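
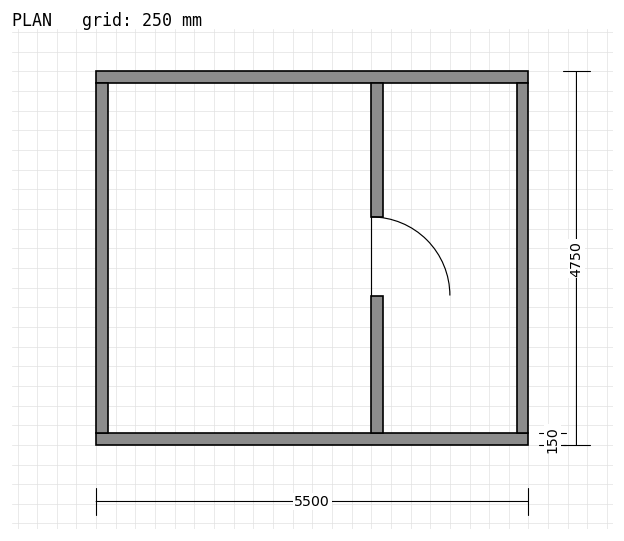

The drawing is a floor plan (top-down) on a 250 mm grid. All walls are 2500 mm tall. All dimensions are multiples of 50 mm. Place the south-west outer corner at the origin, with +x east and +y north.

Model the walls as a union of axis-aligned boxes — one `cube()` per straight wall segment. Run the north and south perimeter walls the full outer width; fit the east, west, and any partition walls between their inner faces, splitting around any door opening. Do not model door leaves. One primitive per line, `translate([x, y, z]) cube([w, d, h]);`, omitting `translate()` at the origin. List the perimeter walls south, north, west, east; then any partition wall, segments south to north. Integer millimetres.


cube([5500, 150, 2500]);
translate([0, 4600, 0]) cube([5500, 150, 2500]);
translate([0, 150, 0]) cube([150, 4450, 2500]);
translate([5350, 150, 0]) cube([150, 4450, 2500]);
translate([3500, 150, 0]) cube([150, 1750, 2500]);
translate([3500, 2900, 0]) cube([150, 1700, 2500]);


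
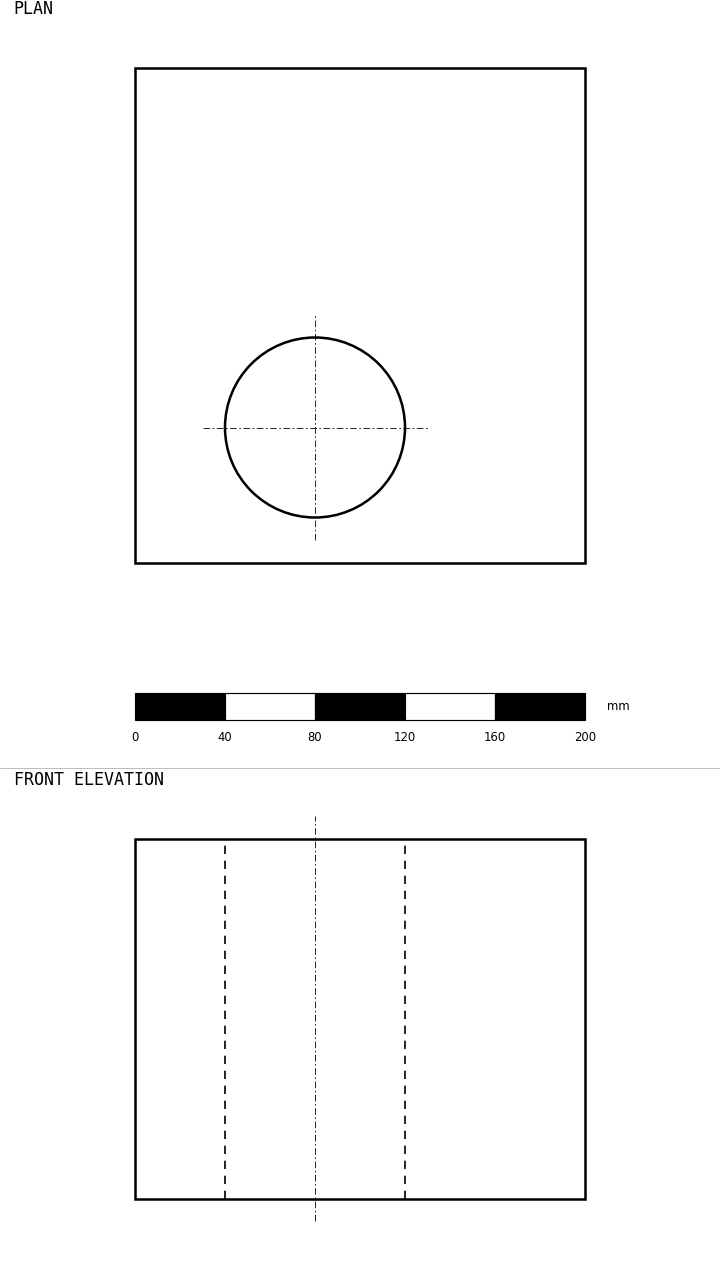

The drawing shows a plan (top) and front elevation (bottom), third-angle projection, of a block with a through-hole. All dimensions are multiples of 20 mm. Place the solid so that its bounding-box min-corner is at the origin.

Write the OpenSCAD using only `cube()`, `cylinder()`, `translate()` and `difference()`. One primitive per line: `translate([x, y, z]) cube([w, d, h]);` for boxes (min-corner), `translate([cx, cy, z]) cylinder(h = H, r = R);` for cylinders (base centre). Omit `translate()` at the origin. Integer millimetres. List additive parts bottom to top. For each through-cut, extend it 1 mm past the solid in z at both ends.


difference() {
  cube([200, 220, 160]);
  translate([80, 60, -1]) cylinder(h = 162, r = 40);
}


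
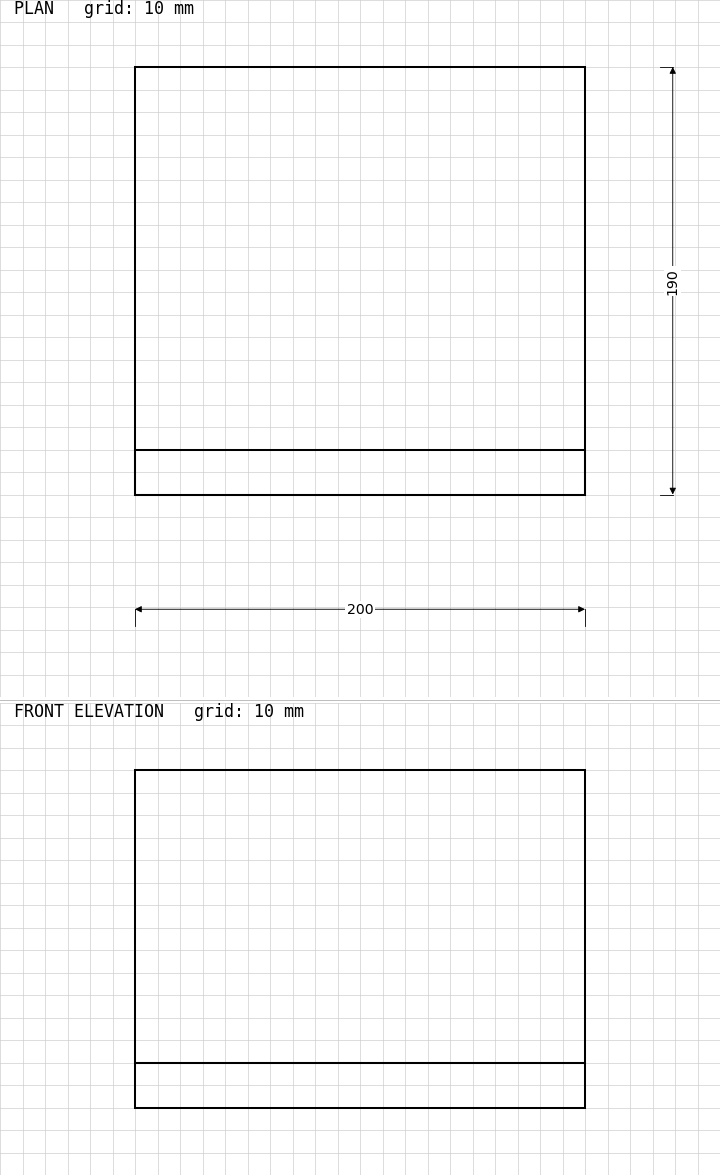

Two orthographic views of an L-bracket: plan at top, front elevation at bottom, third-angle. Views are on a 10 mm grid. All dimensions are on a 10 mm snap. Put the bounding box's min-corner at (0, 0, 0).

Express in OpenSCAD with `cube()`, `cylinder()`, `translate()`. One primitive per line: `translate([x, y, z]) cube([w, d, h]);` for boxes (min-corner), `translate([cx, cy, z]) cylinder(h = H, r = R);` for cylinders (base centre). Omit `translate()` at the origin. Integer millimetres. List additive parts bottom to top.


cube([200, 190, 20]);
translate([0, 0, 20]) cube([200, 20, 130]);


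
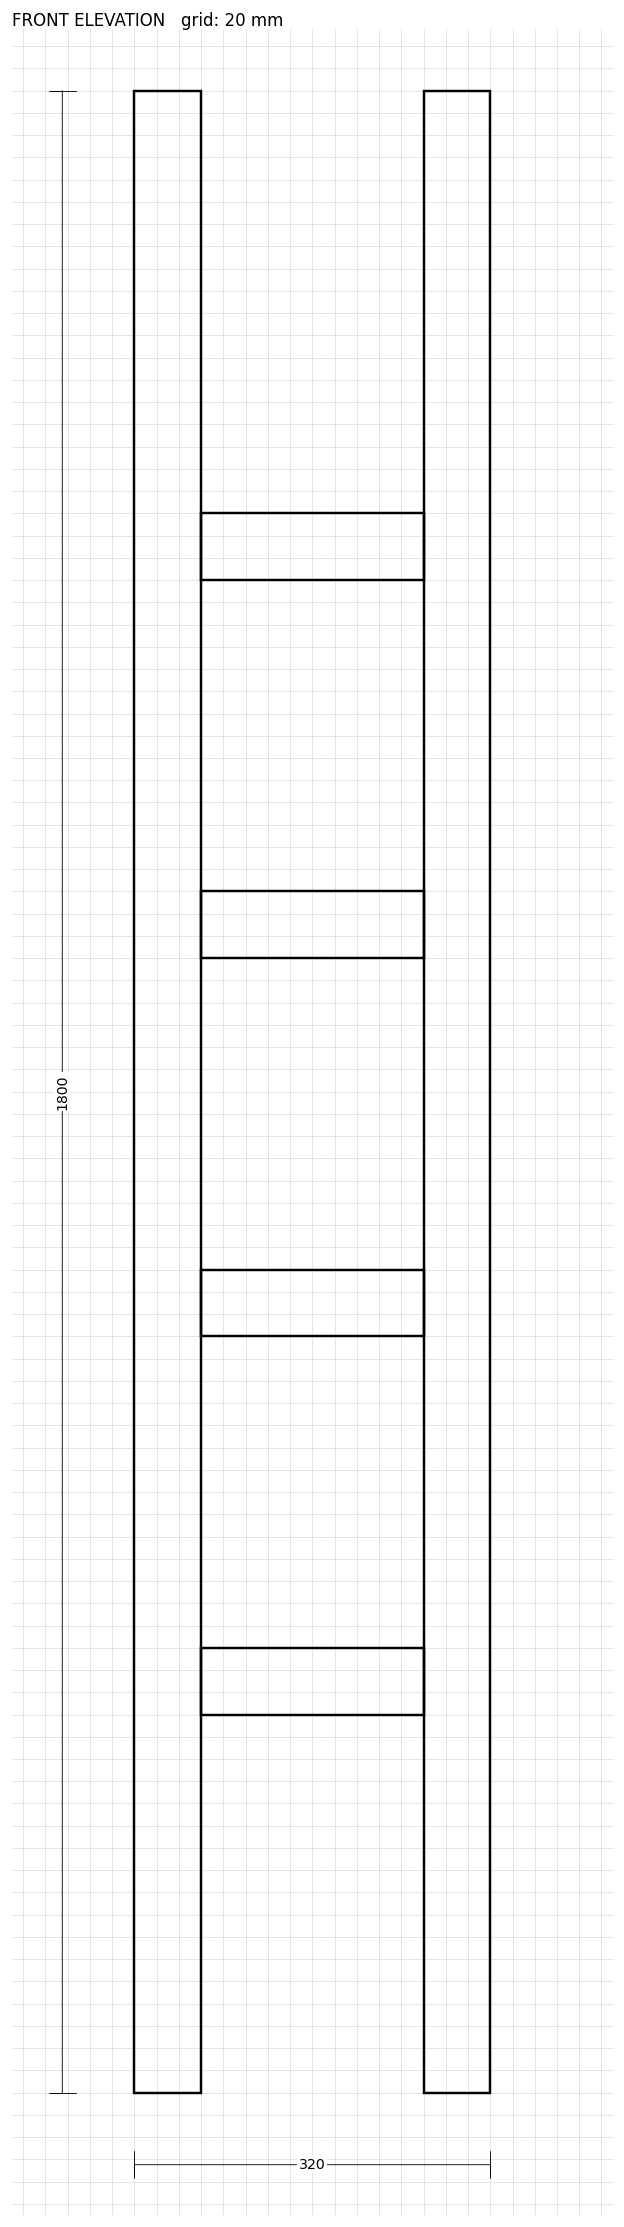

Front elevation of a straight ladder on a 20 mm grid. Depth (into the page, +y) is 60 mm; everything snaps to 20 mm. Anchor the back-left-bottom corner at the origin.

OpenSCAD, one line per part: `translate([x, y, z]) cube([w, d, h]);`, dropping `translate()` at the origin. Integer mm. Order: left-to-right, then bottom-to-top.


cube([60, 60, 1800]);
translate([60, 0, 340]) cube([200, 60, 60]);
translate([60, 0, 680]) cube([200, 60, 60]);
translate([60, 0, 1020]) cube([200, 60, 60]);
translate([60, 0, 1360]) cube([200, 60, 60]);
translate([260, 0, 0]) cube([60, 60, 1800]);


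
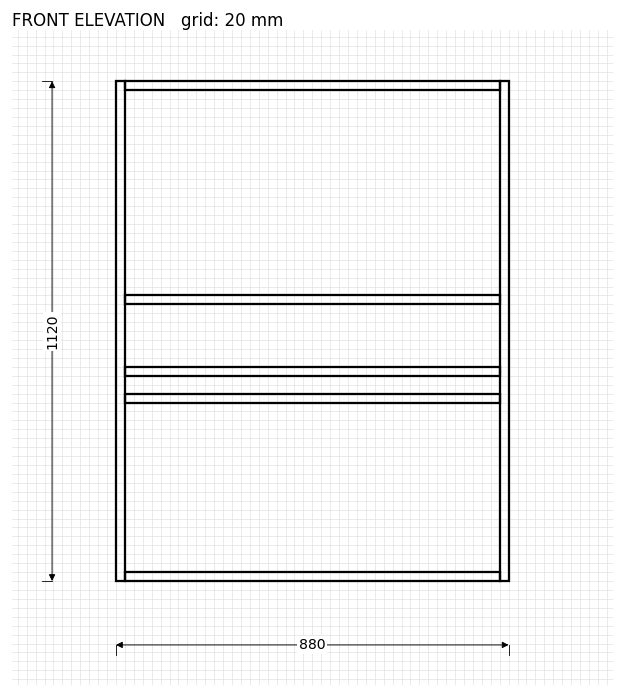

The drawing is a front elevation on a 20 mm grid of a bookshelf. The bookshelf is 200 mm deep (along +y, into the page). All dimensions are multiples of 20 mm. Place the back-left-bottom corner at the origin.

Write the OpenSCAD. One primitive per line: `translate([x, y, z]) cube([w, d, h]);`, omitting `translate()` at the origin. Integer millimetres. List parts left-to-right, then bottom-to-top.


cube([20, 200, 1120]);
translate([20, 0, 0]) cube([840, 200, 20]);
translate([20, 0, 400]) cube([840, 200, 20]);
translate([20, 0, 460]) cube([840, 200, 20]);
translate([20, 0, 620]) cube([840, 200, 20]);
translate([20, 0, 1100]) cube([840, 200, 20]);
translate([860, 0, 0]) cube([20, 200, 1120]);


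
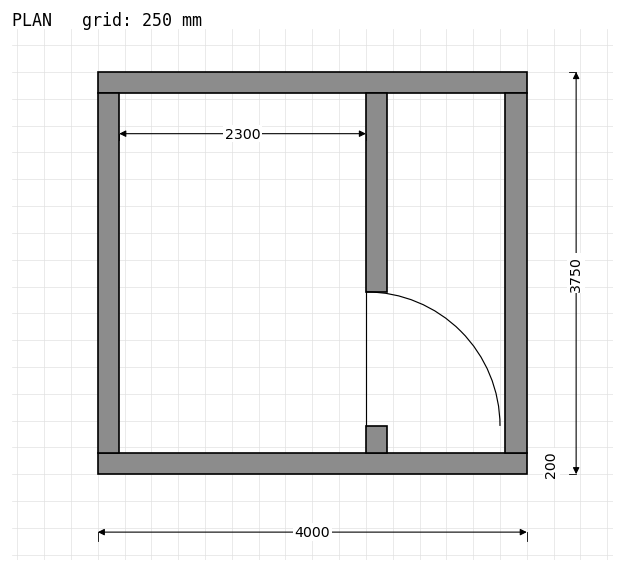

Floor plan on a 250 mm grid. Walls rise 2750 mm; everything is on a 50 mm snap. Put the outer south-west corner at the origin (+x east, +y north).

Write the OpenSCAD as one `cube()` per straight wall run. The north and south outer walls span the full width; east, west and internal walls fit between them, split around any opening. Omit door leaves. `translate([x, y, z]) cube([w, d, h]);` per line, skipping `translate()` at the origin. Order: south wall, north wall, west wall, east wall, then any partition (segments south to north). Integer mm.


cube([4000, 200, 2750]);
translate([0, 3550, 0]) cube([4000, 200, 2750]);
translate([0, 200, 0]) cube([200, 3350, 2750]);
translate([3800, 200, 0]) cube([200, 3350, 2750]);
translate([2500, 200, 0]) cube([200, 250, 2750]);
translate([2500, 1700, 0]) cube([200, 1850, 2750]);


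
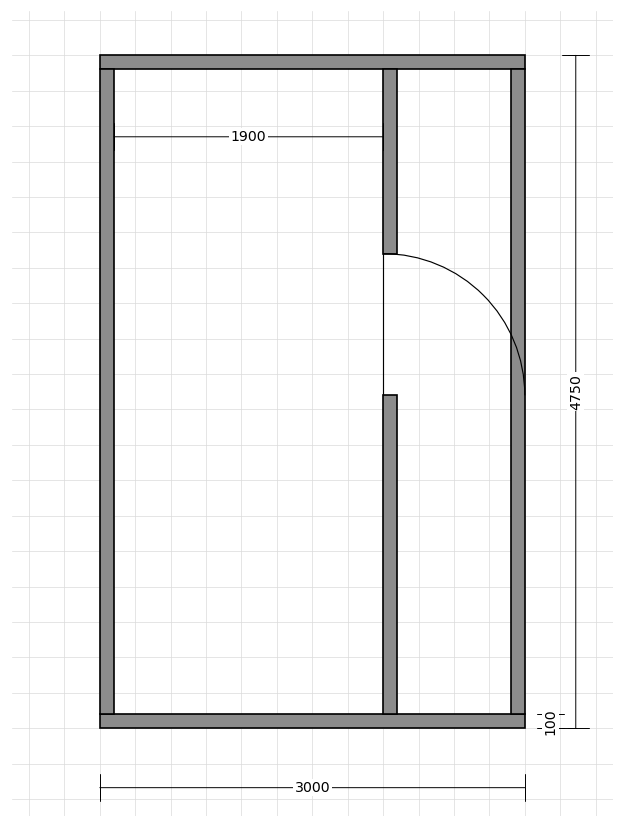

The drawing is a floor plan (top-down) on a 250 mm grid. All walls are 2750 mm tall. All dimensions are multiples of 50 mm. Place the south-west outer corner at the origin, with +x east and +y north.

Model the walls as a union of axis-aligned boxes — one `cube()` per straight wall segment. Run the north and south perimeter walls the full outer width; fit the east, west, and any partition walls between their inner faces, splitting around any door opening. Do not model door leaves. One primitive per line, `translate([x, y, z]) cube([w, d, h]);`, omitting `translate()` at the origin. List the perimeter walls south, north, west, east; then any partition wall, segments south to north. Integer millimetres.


cube([3000, 100, 2750]);
translate([0, 4650, 0]) cube([3000, 100, 2750]);
translate([0, 100, 0]) cube([100, 4550, 2750]);
translate([2900, 100, 0]) cube([100, 4550, 2750]);
translate([2000, 100, 0]) cube([100, 2250, 2750]);
translate([2000, 3350, 0]) cube([100, 1300, 2750]);


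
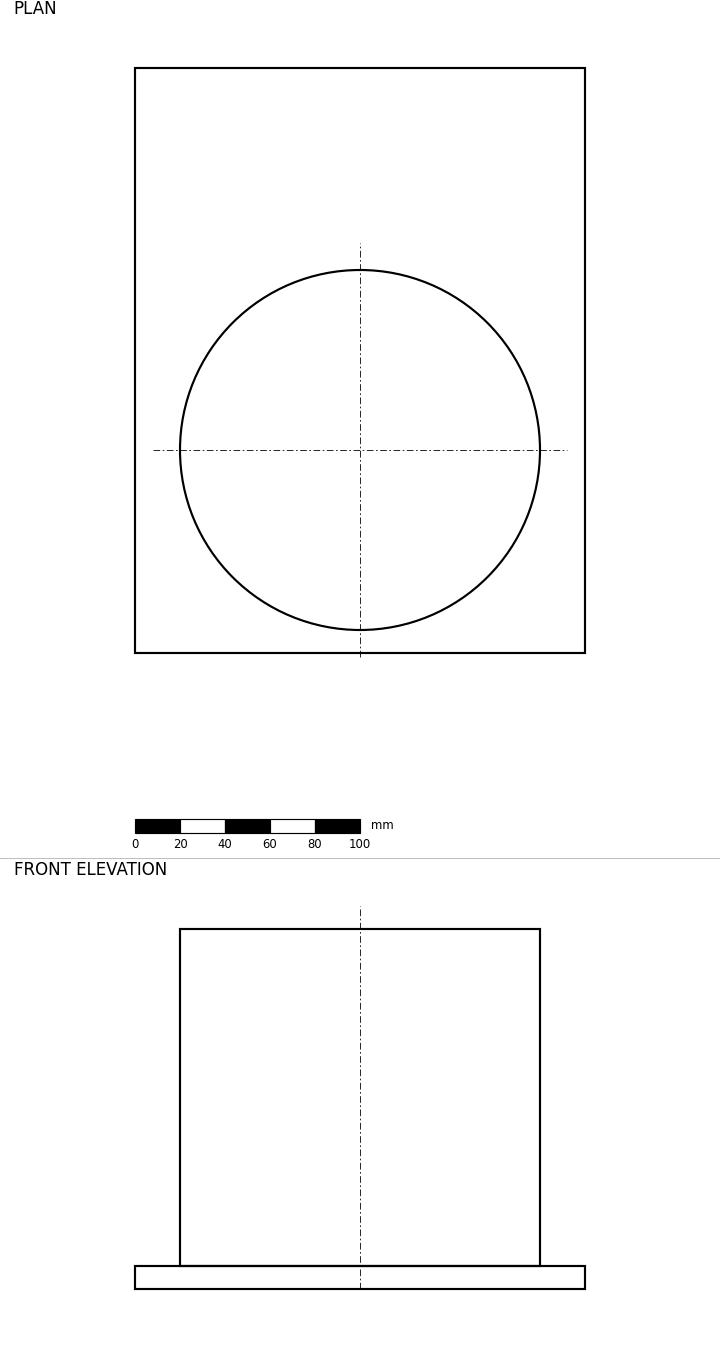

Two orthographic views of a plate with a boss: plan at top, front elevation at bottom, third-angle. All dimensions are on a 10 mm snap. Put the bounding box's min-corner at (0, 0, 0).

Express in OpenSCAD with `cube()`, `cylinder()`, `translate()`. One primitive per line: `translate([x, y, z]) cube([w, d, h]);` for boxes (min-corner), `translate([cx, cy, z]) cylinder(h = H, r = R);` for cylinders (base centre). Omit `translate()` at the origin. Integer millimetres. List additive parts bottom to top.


cube([200, 260, 10]);
translate([100, 90, 10]) cylinder(h = 150, r = 80);


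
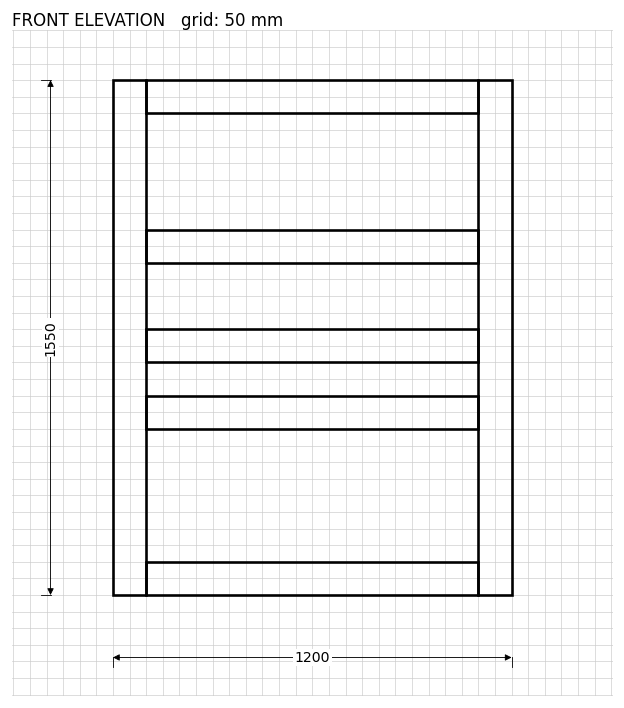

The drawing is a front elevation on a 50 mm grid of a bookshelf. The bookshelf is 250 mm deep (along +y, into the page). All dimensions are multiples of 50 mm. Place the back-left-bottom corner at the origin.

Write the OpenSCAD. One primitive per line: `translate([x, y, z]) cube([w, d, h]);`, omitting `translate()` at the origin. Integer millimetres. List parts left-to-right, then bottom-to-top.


cube([100, 250, 1550]);
translate([100, 0, 0]) cube([1000, 250, 100]);
translate([100, 0, 500]) cube([1000, 250, 100]);
translate([100, 0, 700]) cube([1000, 250, 100]);
translate([100, 0, 1000]) cube([1000, 250, 100]);
translate([100, 0, 1450]) cube([1000, 250, 100]);
translate([1100, 0, 0]) cube([100, 250, 1550]);


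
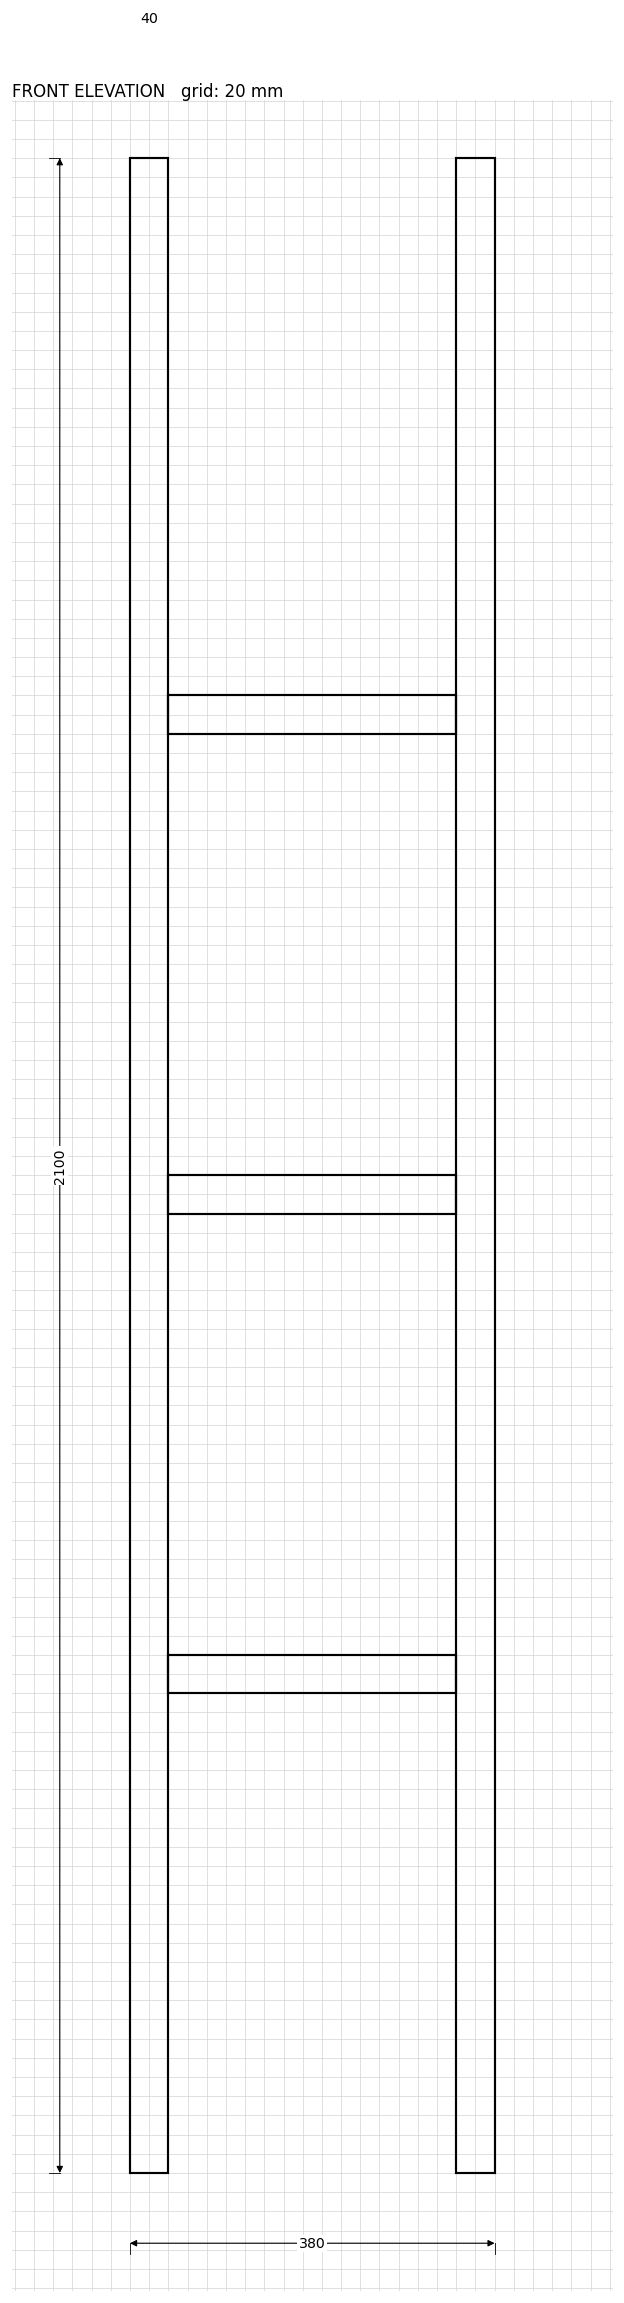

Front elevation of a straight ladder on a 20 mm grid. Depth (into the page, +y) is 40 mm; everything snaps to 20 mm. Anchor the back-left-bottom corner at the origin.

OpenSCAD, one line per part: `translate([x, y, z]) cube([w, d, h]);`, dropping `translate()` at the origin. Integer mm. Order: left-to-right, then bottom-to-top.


cube([40, 40, 2100]);
translate([40, 0, 500]) cube([300, 40, 40]);
translate([40, 0, 1000]) cube([300, 40, 40]);
translate([40, 0, 1500]) cube([300, 40, 40]);
translate([340, 0, 0]) cube([40, 40, 2100]);


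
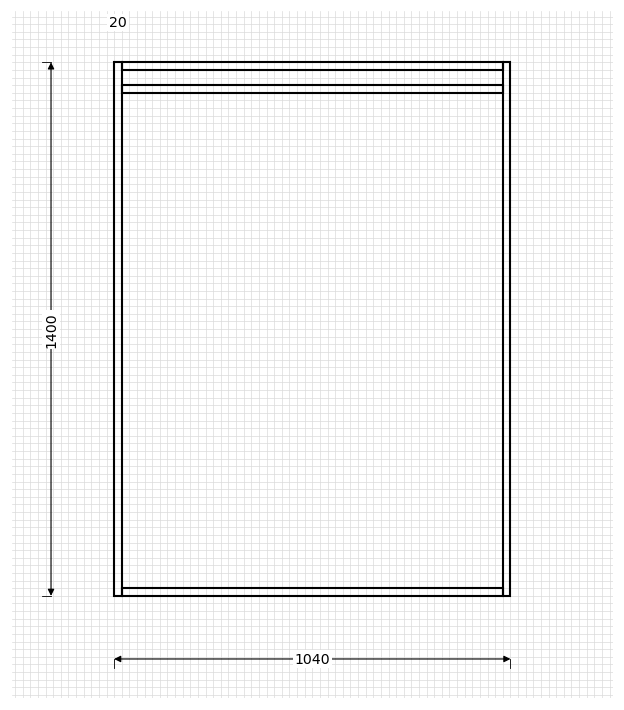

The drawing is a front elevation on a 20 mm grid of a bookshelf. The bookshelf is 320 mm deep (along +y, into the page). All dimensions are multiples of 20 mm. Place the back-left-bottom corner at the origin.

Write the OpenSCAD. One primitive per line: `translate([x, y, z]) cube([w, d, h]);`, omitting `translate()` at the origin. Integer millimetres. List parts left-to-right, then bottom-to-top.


cube([20, 320, 1400]);
translate([20, 0, 0]) cube([1000, 320, 20]);
translate([20, 0, 1320]) cube([1000, 320, 20]);
translate([20, 0, 1380]) cube([1000, 320, 20]);
translate([1020, 0, 0]) cube([20, 320, 1400]);


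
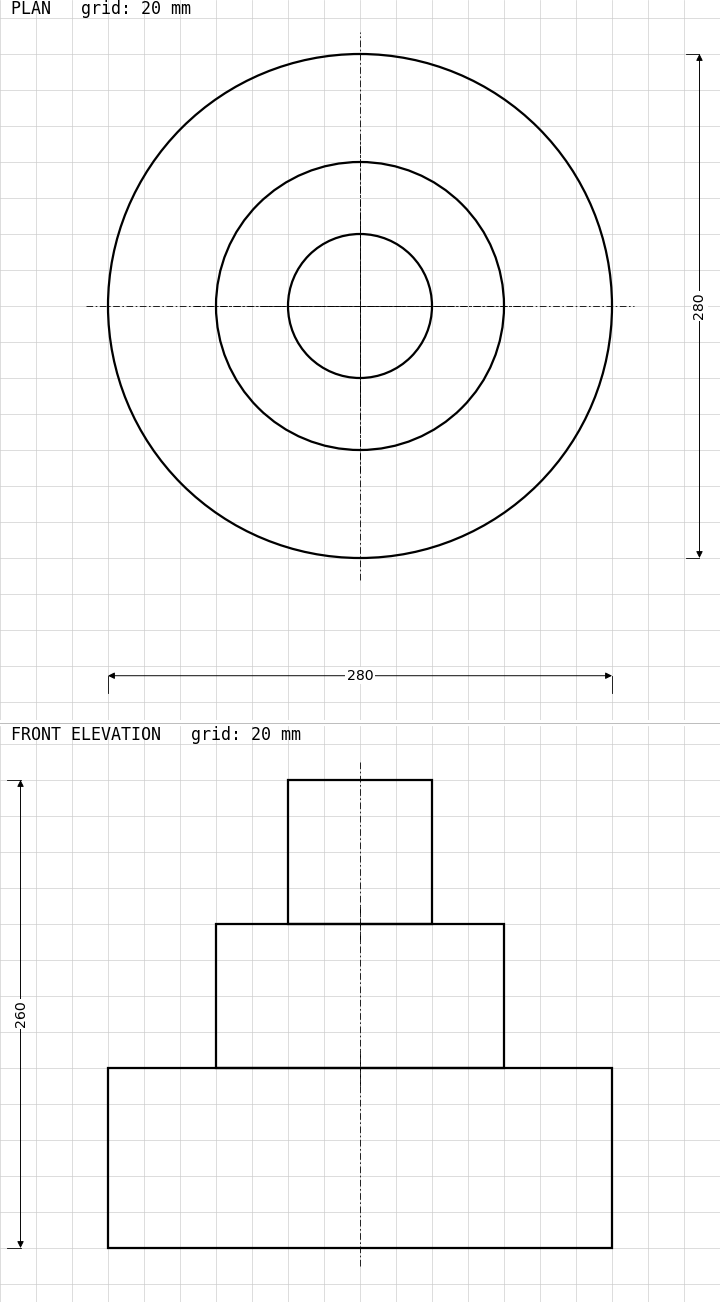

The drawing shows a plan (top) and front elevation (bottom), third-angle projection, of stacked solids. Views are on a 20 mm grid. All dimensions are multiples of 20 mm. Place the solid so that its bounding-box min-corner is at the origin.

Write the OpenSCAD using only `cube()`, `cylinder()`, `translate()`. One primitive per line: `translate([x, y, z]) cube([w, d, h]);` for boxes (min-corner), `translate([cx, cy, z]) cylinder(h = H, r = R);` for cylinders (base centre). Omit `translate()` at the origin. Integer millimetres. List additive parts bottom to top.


translate([140, 140, 0]) cylinder(h = 100, r = 140);
translate([140, 140, 100]) cylinder(h = 80, r = 80);
translate([140, 140, 180]) cylinder(h = 80, r = 40);


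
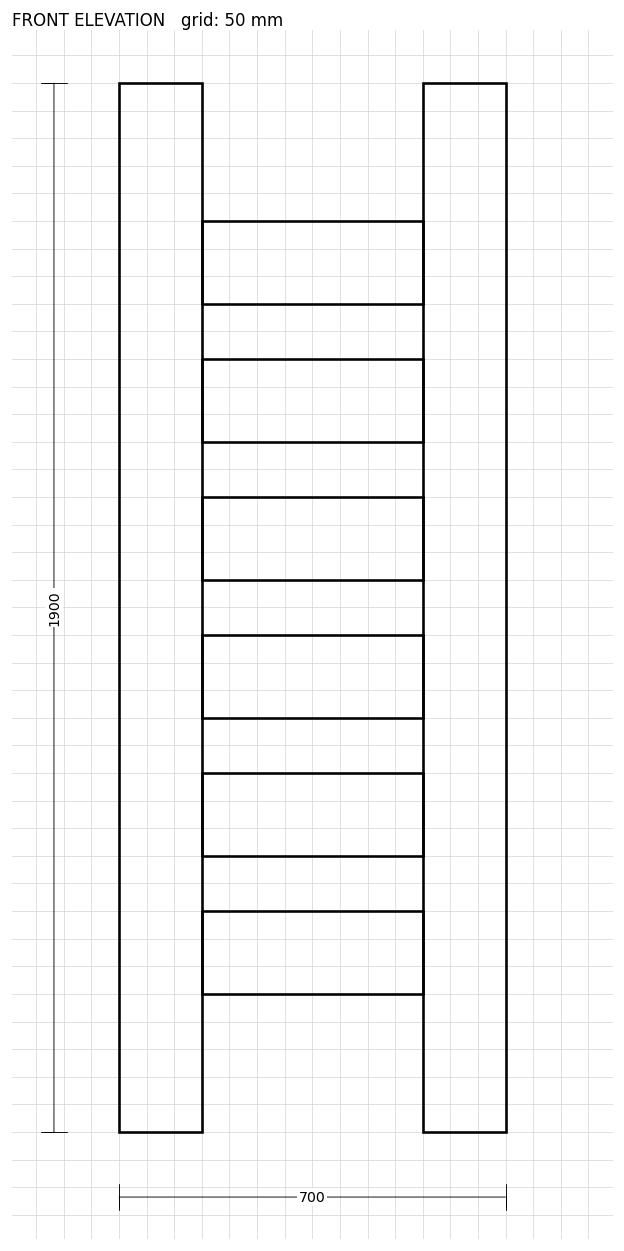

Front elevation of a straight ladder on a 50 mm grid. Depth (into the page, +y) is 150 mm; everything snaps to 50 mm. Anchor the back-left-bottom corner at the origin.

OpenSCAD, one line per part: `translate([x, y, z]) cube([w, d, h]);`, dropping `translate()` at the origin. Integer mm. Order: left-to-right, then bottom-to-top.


cube([150, 150, 1900]);
translate([150, 0, 250]) cube([400, 150, 150]);
translate([150, 0, 500]) cube([400, 150, 150]);
translate([150, 0, 750]) cube([400, 150, 150]);
translate([150, 0, 1000]) cube([400, 150, 150]);
translate([150, 0, 1250]) cube([400, 150, 150]);
translate([150, 0, 1500]) cube([400, 150, 150]);
translate([550, 0, 0]) cube([150, 150, 1900]);


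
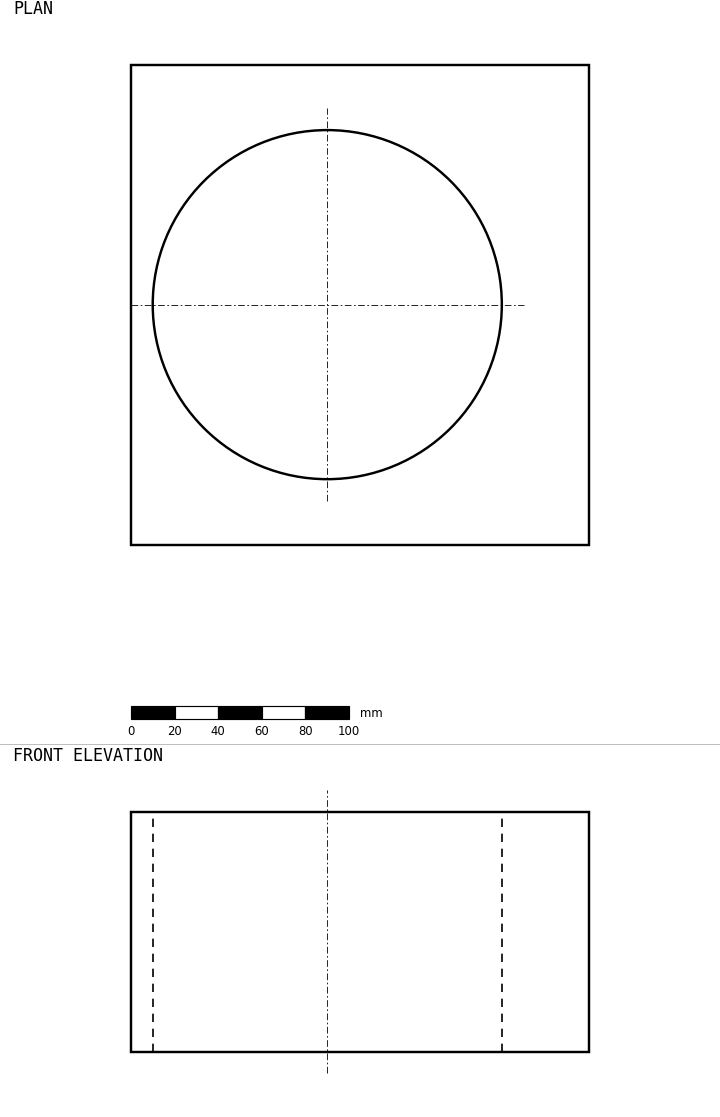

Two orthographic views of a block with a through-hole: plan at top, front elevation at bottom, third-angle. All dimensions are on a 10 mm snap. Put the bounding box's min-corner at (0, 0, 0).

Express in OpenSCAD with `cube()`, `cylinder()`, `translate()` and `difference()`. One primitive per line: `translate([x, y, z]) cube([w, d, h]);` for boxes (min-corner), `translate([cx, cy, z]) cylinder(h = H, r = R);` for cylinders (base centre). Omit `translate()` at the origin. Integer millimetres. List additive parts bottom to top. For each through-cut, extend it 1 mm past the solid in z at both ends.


difference() {
  cube([210, 220, 110]);
  translate([90, 110, -1]) cylinder(h = 112, r = 80);
}


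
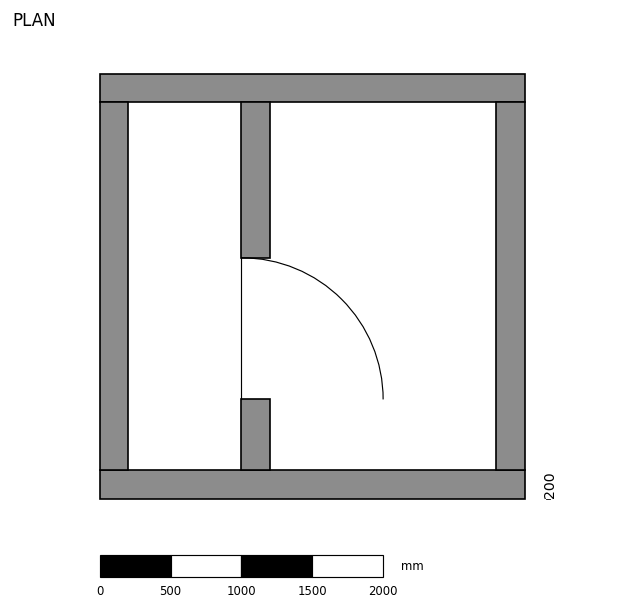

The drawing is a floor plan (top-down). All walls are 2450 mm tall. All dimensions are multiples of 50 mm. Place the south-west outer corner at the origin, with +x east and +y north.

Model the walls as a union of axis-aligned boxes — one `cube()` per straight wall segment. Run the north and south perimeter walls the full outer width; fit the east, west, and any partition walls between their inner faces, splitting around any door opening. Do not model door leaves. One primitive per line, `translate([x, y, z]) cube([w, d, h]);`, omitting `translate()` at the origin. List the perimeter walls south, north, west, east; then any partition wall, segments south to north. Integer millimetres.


cube([3000, 200, 2450]);
translate([0, 2800, 0]) cube([3000, 200, 2450]);
translate([0, 200, 0]) cube([200, 2600, 2450]);
translate([2800, 200, 0]) cube([200, 2600, 2450]);
translate([1000, 200, 0]) cube([200, 500, 2450]);
translate([1000, 1700, 0]) cube([200, 1100, 2450]);


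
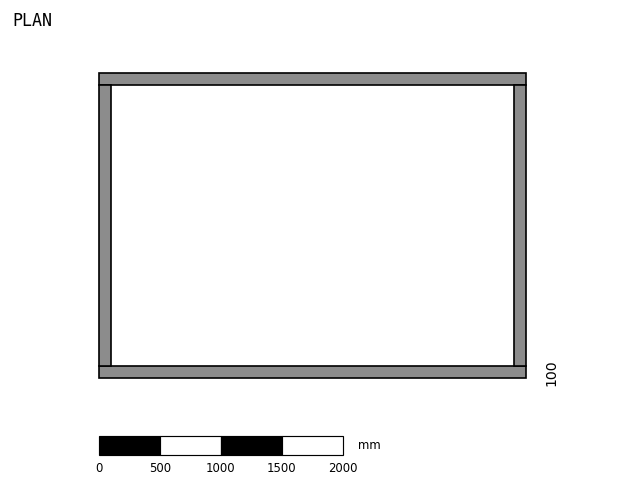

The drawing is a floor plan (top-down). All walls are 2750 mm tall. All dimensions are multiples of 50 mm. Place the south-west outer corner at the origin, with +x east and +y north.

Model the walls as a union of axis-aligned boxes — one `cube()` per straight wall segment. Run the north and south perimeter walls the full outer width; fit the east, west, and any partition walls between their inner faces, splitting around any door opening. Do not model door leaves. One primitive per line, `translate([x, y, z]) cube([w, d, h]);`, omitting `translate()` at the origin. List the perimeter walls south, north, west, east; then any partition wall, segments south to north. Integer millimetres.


cube([3500, 100, 2750]);
translate([0, 2400, 0]) cube([3500, 100, 2750]);
translate([0, 100, 0]) cube([100, 2300, 2750]);
translate([3400, 100, 0]) cube([100, 2300, 2750]);


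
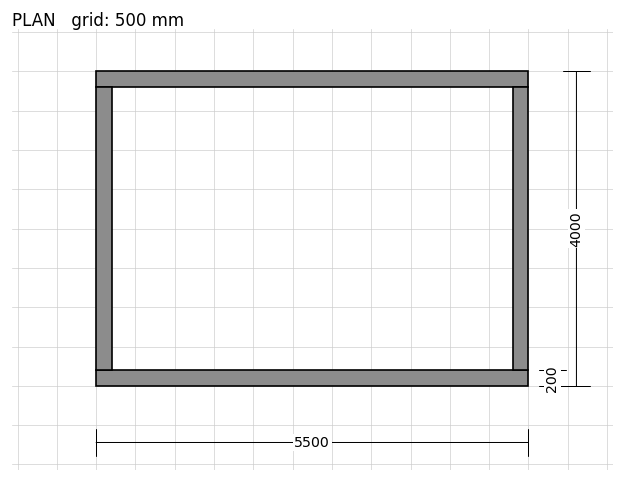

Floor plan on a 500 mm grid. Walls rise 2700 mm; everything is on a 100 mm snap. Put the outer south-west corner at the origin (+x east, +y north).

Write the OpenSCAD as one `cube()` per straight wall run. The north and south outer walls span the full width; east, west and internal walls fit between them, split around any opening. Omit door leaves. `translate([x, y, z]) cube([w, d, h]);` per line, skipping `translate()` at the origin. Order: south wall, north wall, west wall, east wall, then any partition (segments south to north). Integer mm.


cube([5500, 200, 2700]);
translate([0, 3800, 0]) cube([5500, 200, 2700]);
translate([0, 200, 0]) cube([200, 3600, 2700]);
translate([5300, 200, 0]) cube([200, 3600, 2700]);


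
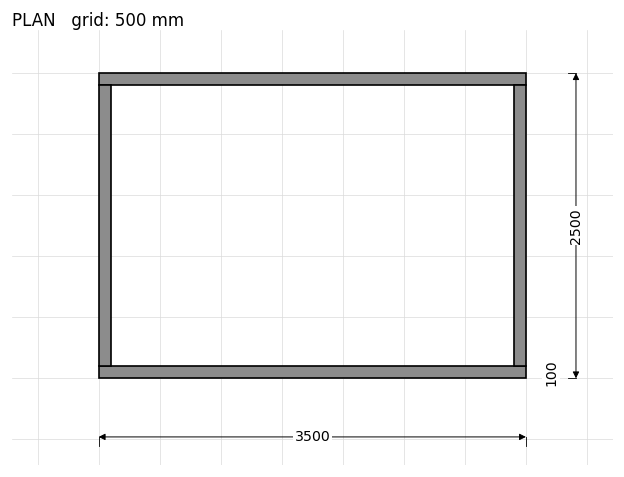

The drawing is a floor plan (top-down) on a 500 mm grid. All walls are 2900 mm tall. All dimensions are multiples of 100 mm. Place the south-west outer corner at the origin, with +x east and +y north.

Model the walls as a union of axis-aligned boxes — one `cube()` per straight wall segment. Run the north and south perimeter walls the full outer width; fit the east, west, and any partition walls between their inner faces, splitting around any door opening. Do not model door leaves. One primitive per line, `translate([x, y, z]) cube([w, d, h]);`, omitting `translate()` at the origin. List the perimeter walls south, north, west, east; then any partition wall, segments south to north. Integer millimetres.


cube([3500, 100, 2900]);
translate([0, 2400, 0]) cube([3500, 100, 2900]);
translate([0, 100, 0]) cube([100, 2300, 2900]);
translate([3400, 100, 0]) cube([100, 2300, 2900]);


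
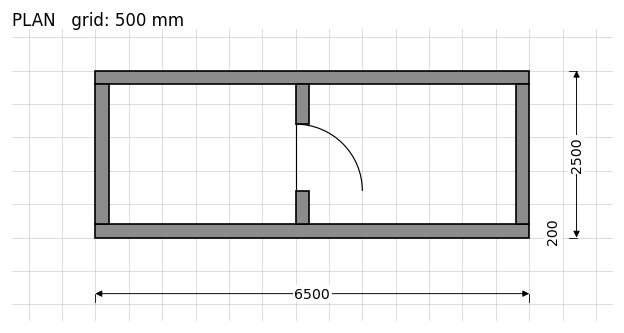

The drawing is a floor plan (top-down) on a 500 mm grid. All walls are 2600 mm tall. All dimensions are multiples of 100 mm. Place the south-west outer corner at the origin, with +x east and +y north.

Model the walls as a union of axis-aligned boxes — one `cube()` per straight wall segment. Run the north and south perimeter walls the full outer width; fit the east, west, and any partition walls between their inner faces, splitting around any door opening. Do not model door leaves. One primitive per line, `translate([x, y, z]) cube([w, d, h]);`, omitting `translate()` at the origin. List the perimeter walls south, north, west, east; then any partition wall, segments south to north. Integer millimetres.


cube([6500, 200, 2600]);
translate([0, 2300, 0]) cube([6500, 200, 2600]);
translate([0, 200, 0]) cube([200, 2100, 2600]);
translate([6300, 200, 0]) cube([200, 2100, 2600]);
translate([3000, 200, 0]) cube([200, 500, 2600]);
translate([3000, 1700, 0]) cube([200, 600, 2600]);


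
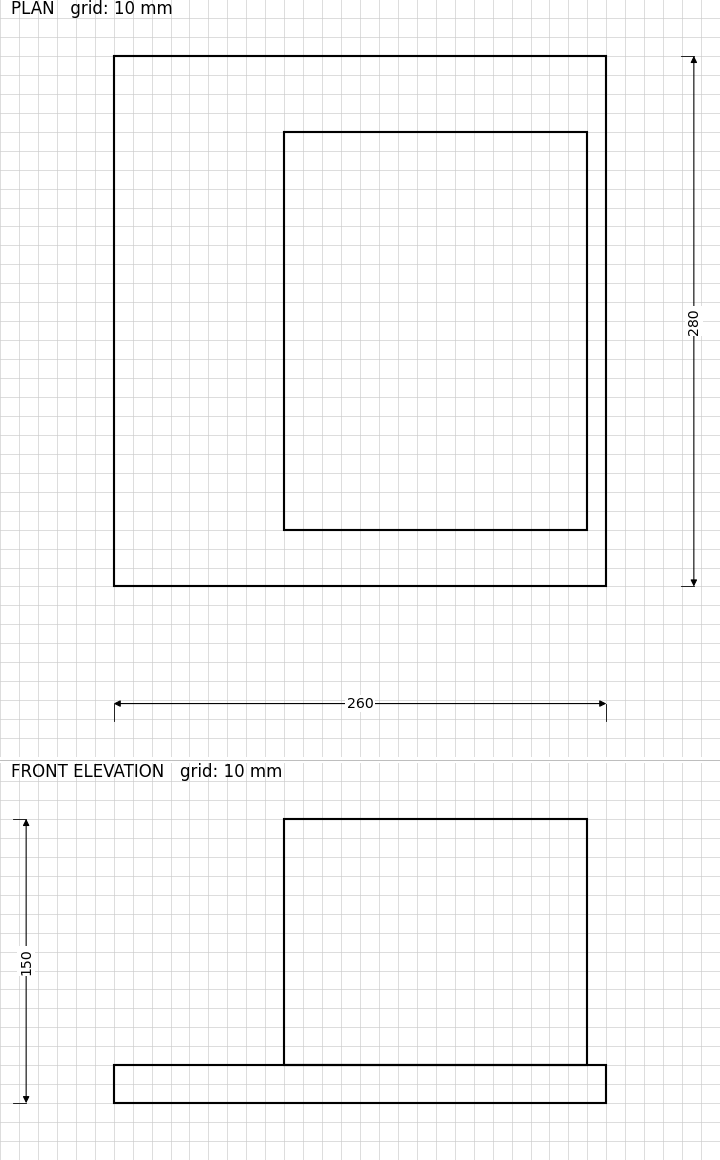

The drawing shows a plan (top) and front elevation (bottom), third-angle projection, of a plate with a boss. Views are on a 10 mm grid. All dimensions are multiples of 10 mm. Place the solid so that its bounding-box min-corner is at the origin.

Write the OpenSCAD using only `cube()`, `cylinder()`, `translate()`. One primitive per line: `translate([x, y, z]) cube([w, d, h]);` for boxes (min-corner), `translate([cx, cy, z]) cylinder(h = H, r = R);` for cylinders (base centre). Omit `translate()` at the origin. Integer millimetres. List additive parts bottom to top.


cube([260, 280, 20]);
translate([90, 30, 20]) cube([160, 210, 130]);


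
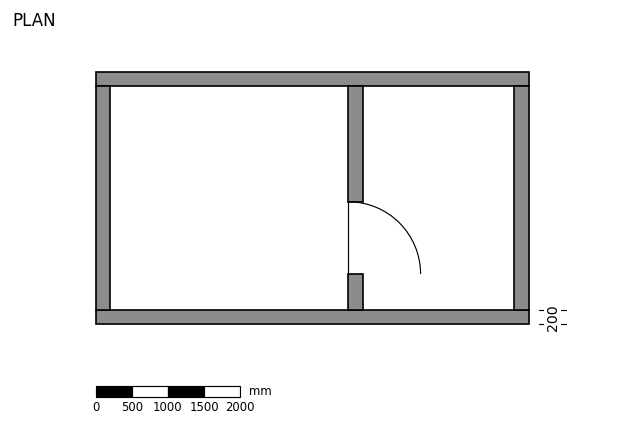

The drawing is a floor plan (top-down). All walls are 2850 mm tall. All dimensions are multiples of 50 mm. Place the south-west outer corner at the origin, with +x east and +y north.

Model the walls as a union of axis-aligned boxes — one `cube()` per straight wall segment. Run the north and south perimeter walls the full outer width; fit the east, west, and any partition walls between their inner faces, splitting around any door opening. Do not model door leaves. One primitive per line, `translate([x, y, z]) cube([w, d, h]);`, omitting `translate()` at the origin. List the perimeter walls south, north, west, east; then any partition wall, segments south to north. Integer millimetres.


cube([6000, 200, 2850]);
translate([0, 3300, 0]) cube([6000, 200, 2850]);
translate([0, 200, 0]) cube([200, 3100, 2850]);
translate([5800, 200, 0]) cube([200, 3100, 2850]);
translate([3500, 200, 0]) cube([200, 500, 2850]);
translate([3500, 1700, 0]) cube([200, 1600, 2850]);


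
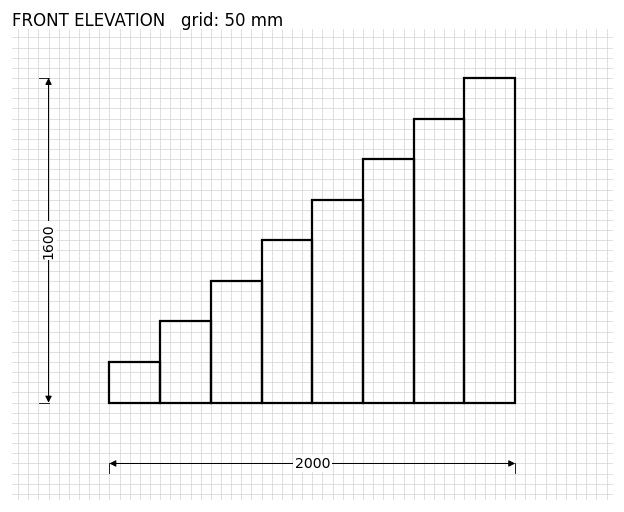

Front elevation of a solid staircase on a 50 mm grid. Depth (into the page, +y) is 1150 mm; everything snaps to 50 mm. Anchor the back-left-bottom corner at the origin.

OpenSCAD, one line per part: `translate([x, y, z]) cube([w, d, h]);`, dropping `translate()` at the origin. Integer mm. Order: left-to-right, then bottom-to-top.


cube([250, 1150, 200]);
translate([250, 0, 0]) cube([250, 1150, 400]);
translate([500, 0, 0]) cube([250, 1150, 600]);
translate([750, 0, 0]) cube([250, 1150, 800]);
translate([1000, 0, 0]) cube([250, 1150, 1000]);
translate([1250, 0, 0]) cube([250, 1150, 1200]);
translate([1500, 0, 0]) cube([250, 1150, 1400]);
translate([1750, 0, 0]) cube([250, 1150, 1600]);


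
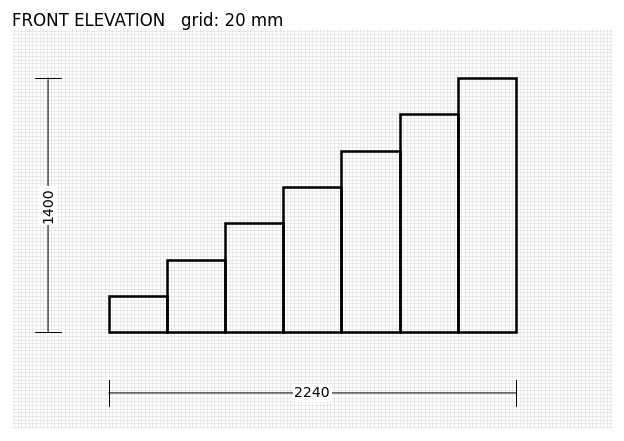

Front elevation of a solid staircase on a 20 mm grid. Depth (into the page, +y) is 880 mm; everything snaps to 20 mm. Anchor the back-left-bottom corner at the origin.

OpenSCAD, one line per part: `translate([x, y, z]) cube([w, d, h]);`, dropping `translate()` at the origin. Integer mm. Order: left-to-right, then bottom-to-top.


cube([320, 880, 200]);
translate([320, 0, 0]) cube([320, 880, 400]);
translate([640, 0, 0]) cube([320, 880, 600]);
translate([960, 0, 0]) cube([320, 880, 800]);
translate([1280, 0, 0]) cube([320, 880, 1000]);
translate([1600, 0, 0]) cube([320, 880, 1200]);
translate([1920, 0, 0]) cube([320, 880, 1400]);


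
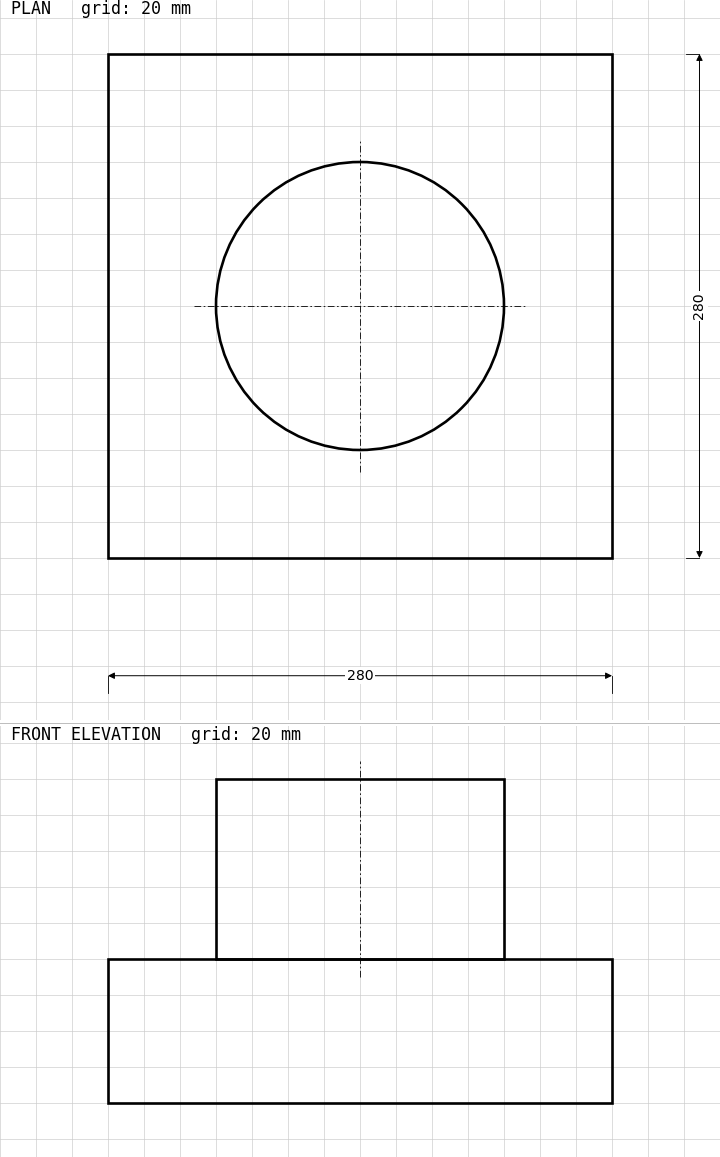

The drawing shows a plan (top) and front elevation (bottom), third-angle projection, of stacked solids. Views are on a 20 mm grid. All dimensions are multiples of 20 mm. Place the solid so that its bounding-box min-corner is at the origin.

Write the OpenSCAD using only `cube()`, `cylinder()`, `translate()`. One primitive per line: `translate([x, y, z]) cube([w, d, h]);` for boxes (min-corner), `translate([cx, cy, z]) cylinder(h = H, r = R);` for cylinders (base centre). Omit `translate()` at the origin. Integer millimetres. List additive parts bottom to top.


cube([280, 280, 80]);
translate([140, 140, 80]) cylinder(h = 100, r = 80);


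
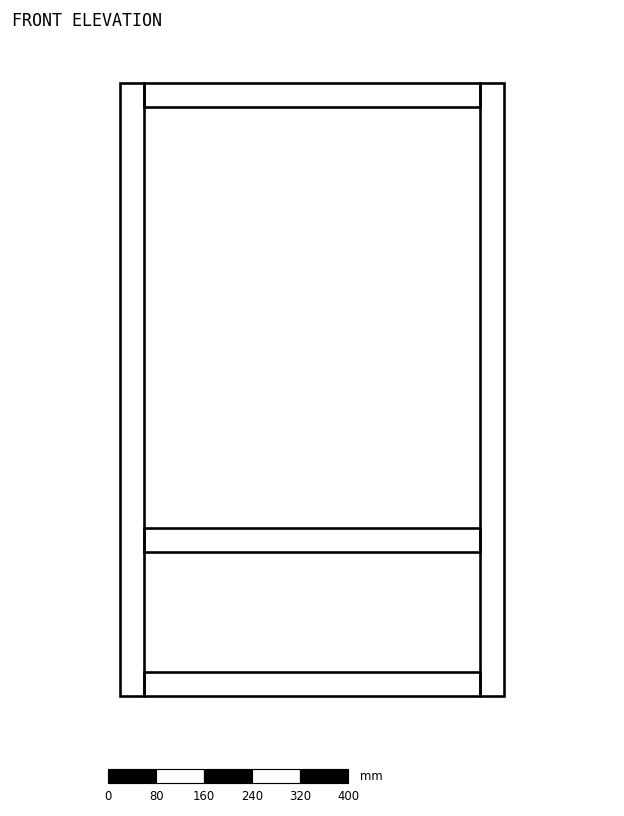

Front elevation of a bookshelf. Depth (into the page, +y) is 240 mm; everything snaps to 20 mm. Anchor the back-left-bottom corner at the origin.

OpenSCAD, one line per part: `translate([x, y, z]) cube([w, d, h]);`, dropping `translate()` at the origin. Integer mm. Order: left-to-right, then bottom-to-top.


cube([40, 240, 1020]);
translate([40, 0, 0]) cube([560, 240, 40]);
translate([40, 0, 240]) cube([560, 240, 40]);
translate([40, 0, 980]) cube([560, 240, 40]);
translate([600, 0, 0]) cube([40, 240, 1020]);


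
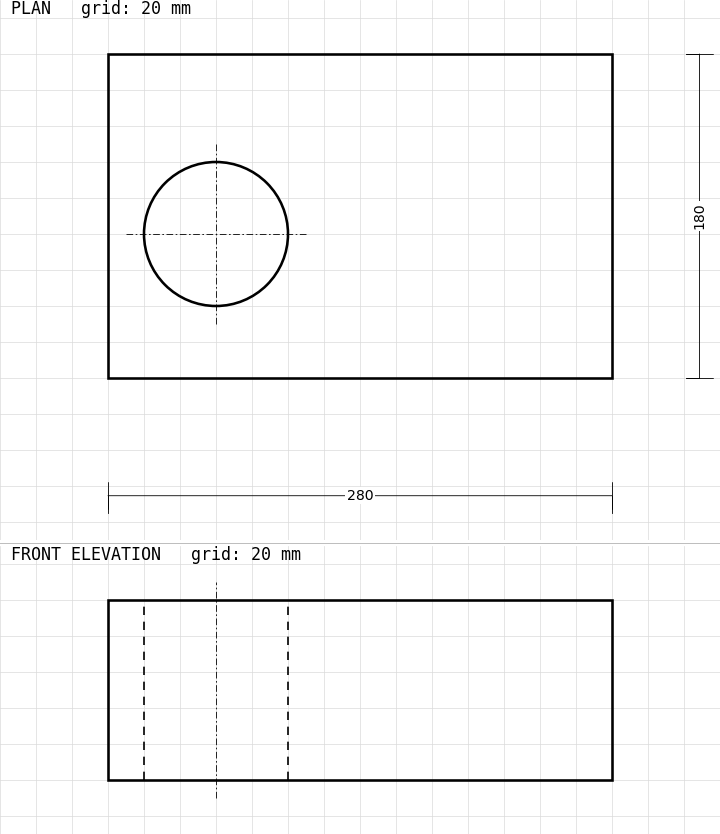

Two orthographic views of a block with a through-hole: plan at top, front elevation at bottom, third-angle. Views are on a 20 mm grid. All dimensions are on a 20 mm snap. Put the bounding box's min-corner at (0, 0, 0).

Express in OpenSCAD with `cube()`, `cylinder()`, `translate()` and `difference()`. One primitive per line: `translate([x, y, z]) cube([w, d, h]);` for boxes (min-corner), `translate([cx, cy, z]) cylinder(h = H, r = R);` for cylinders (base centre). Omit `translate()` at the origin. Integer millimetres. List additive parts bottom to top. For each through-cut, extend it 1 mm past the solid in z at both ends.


difference() {
  cube([280, 180, 100]);
  translate([60, 80, -1]) cylinder(h = 102, r = 40);
}


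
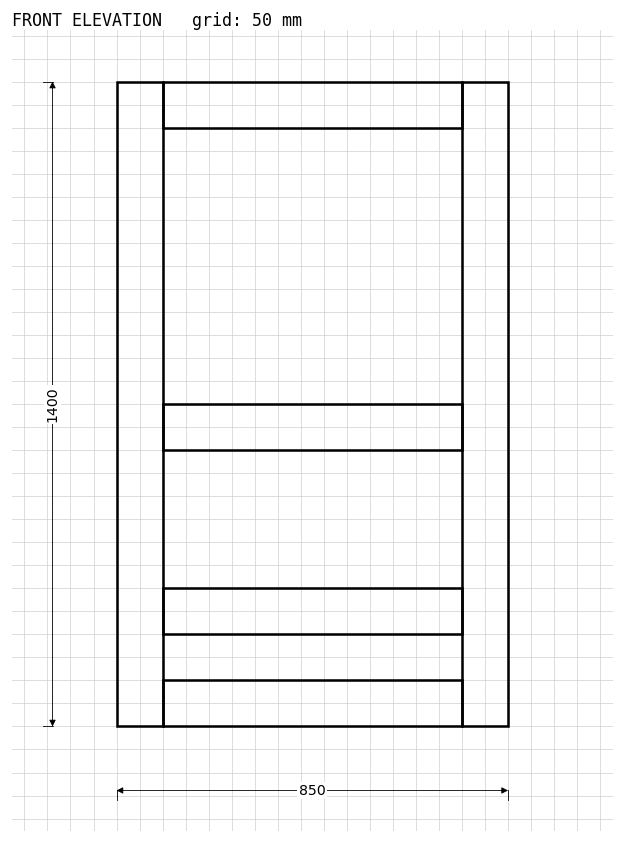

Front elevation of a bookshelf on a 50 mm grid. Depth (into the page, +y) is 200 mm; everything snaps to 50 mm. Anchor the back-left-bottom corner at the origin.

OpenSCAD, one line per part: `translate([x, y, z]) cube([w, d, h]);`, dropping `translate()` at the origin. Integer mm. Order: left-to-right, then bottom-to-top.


cube([100, 200, 1400]);
translate([100, 0, 0]) cube([650, 200, 100]);
translate([100, 0, 200]) cube([650, 200, 100]);
translate([100, 0, 600]) cube([650, 200, 100]);
translate([100, 0, 1300]) cube([650, 200, 100]);
translate([750, 0, 0]) cube([100, 200, 1400]);


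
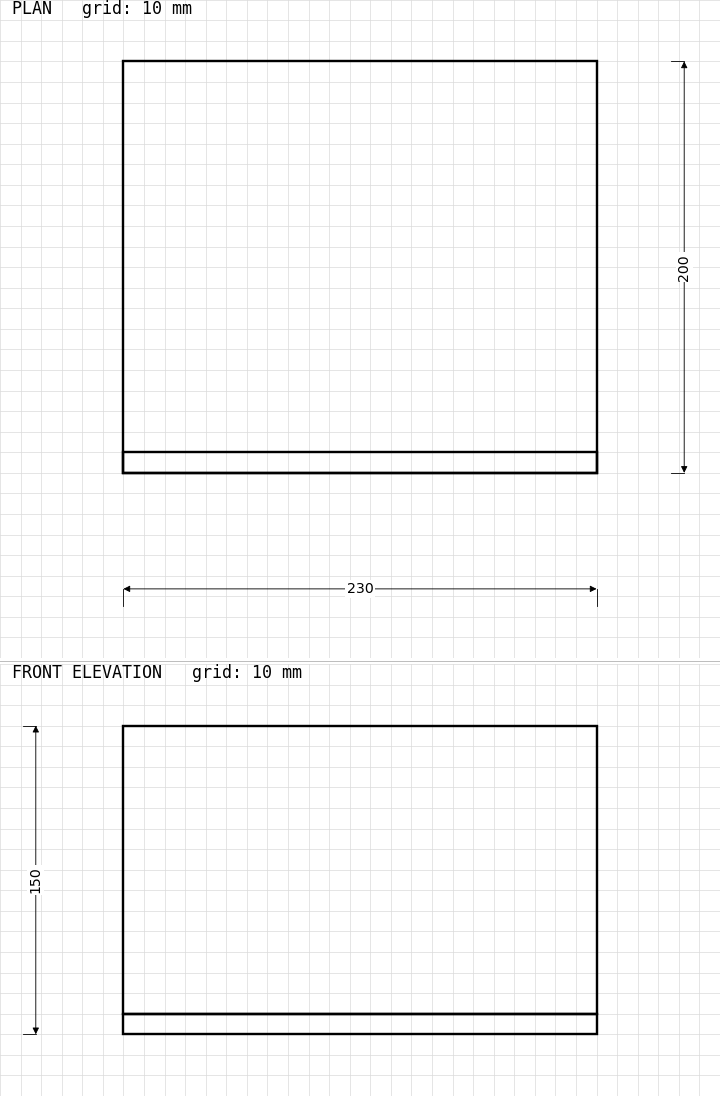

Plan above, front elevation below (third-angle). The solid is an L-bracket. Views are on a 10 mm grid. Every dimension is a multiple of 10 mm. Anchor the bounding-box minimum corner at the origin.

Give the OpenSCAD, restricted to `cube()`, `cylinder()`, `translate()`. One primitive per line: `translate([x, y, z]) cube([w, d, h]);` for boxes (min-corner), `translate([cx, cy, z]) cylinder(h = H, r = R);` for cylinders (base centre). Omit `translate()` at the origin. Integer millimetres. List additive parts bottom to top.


cube([230, 200, 10]);
translate([0, 0, 10]) cube([230, 10, 140]);


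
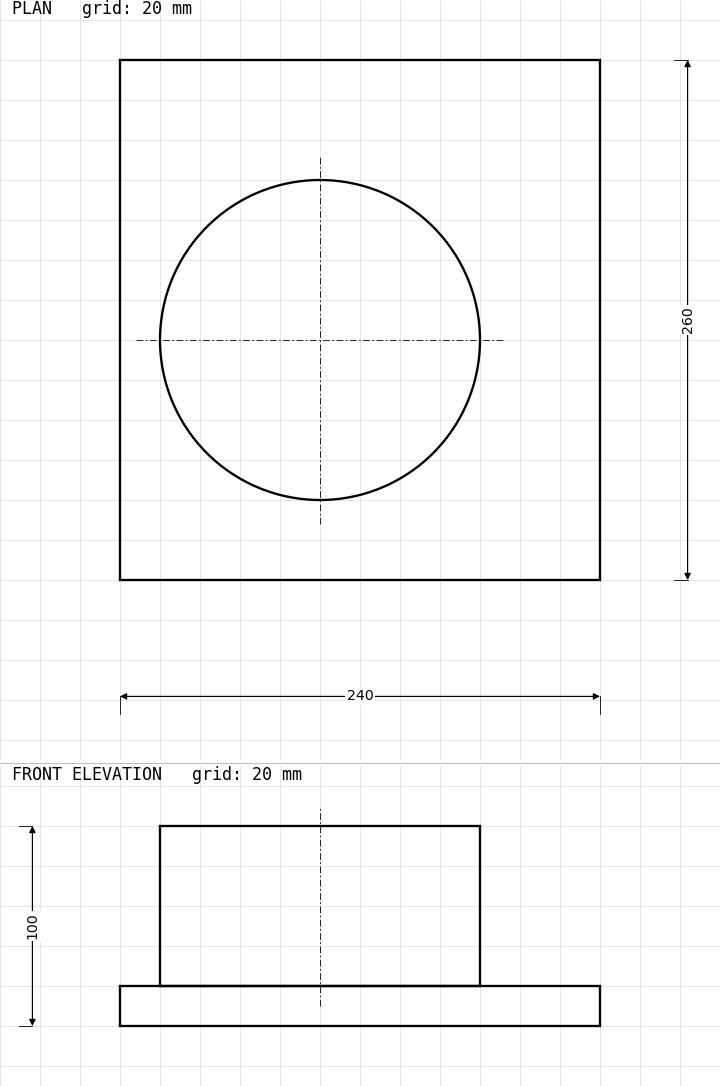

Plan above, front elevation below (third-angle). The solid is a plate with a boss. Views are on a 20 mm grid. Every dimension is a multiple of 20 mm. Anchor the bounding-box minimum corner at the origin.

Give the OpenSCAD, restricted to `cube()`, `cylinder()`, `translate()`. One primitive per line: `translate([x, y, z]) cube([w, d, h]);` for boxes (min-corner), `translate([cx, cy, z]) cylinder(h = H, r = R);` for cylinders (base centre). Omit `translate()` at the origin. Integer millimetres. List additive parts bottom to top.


cube([240, 260, 20]);
translate([100, 120, 20]) cylinder(h = 80, r = 80);


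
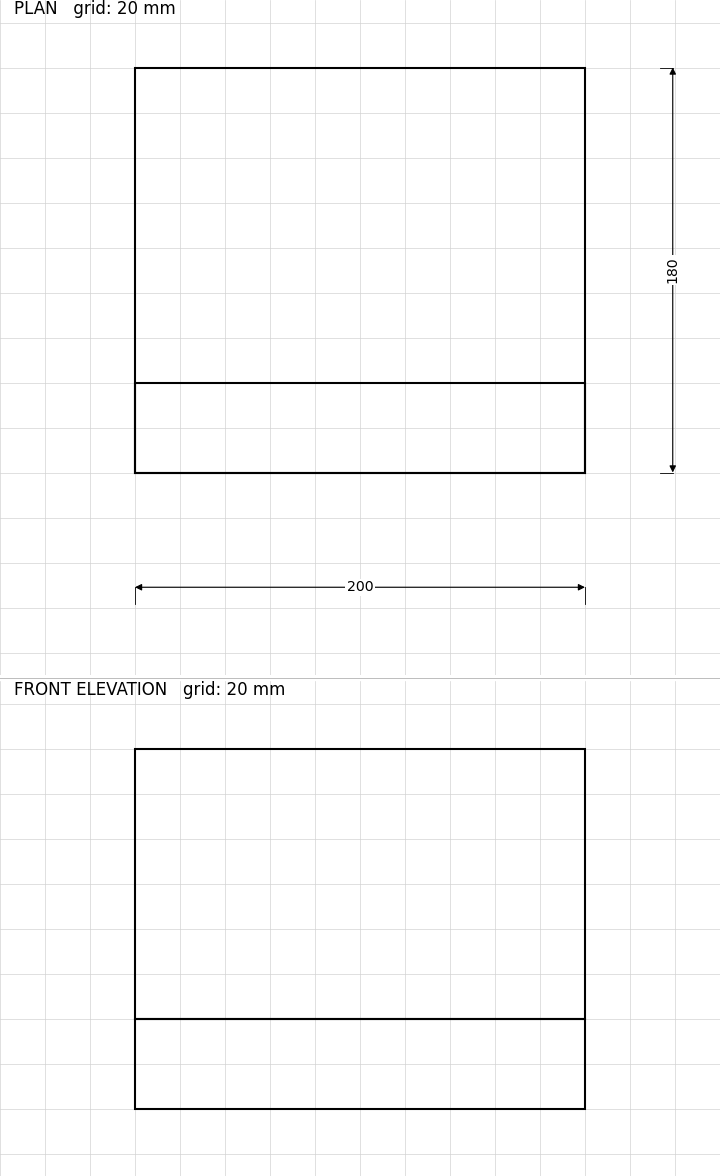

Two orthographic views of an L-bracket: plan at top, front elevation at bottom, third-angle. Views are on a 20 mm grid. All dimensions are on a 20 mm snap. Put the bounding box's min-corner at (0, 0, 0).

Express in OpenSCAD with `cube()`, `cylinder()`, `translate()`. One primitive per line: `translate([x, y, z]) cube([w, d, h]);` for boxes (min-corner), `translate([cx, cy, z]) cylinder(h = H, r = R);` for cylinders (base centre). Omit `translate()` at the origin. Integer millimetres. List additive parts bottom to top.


cube([200, 180, 40]);
translate([0, 0, 40]) cube([200, 40, 120]);


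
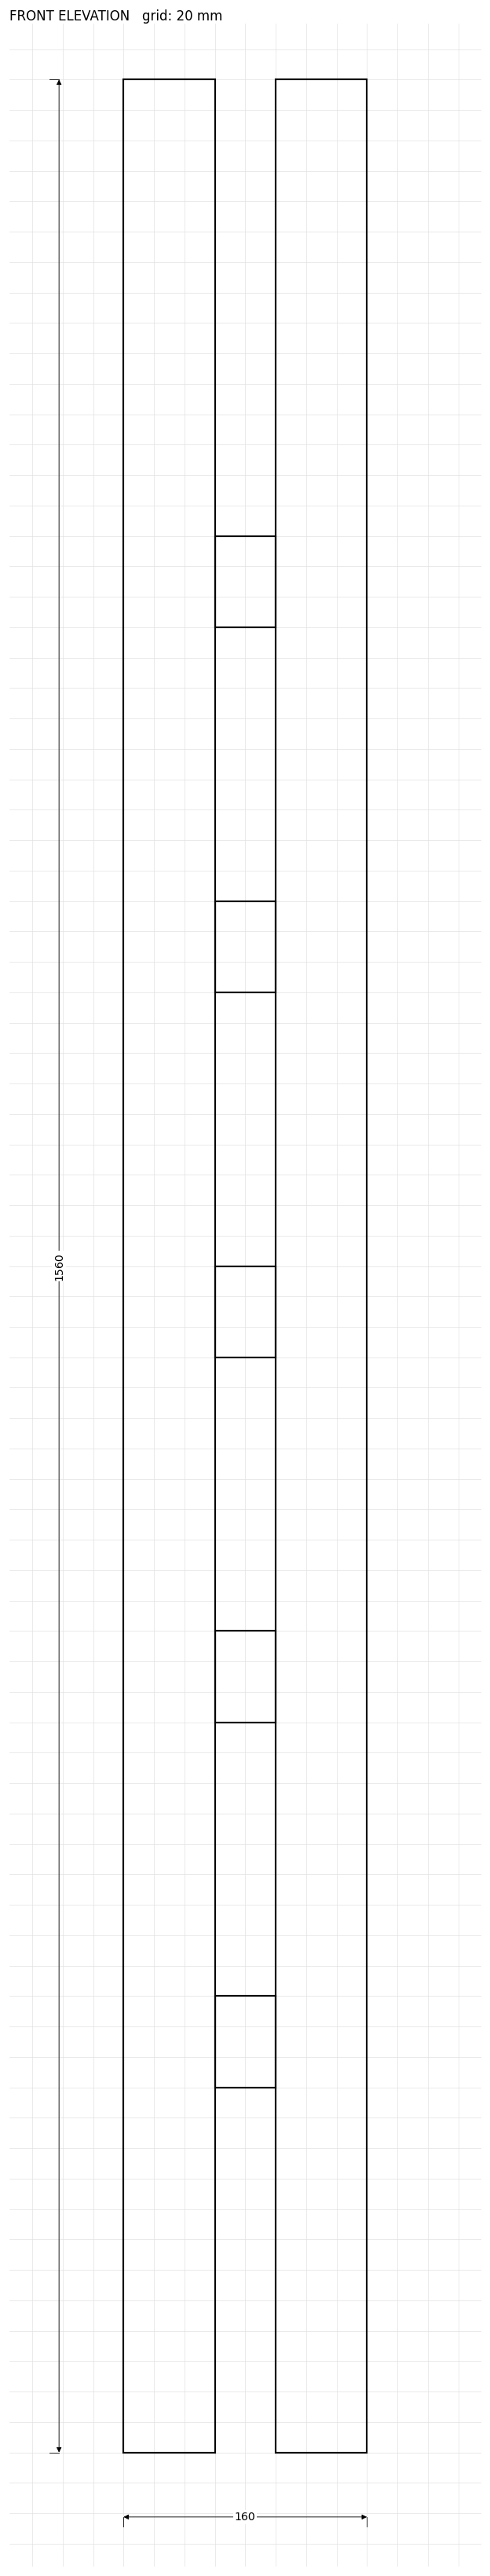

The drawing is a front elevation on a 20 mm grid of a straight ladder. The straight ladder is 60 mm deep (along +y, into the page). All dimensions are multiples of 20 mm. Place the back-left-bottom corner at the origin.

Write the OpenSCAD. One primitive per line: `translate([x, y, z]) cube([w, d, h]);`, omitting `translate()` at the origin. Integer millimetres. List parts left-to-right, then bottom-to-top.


cube([60, 60, 1560]);
translate([60, 0, 240]) cube([40, 60, 60]);
translate([60, 0, 480]) cube([40, 60, 60]);
translate([60, 0, 720]) cube([40, 60, 60]);
translate([60, 0, 960]) cube([40, 60, 60]);
translate([60, 0, 1200]) cube([40, 60, 60]);
translate([100, 0, 0]) cube([60, 60, 1560]);


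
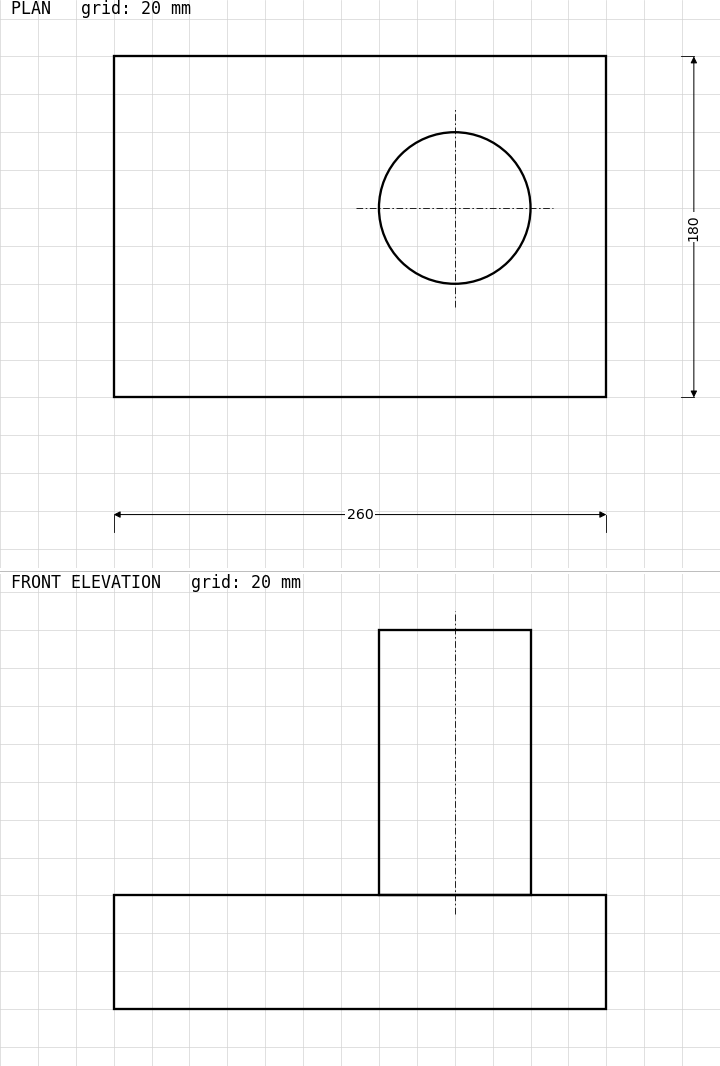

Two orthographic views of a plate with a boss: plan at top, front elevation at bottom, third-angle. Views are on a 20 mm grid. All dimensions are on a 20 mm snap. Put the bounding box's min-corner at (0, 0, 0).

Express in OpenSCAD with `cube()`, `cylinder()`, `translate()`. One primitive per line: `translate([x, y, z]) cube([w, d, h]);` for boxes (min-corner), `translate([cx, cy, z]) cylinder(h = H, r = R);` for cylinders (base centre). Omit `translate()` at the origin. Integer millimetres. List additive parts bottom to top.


cube([260, 180, 60]);
translate([180, 100, 60]) cylinder(h = 140, r = 40);


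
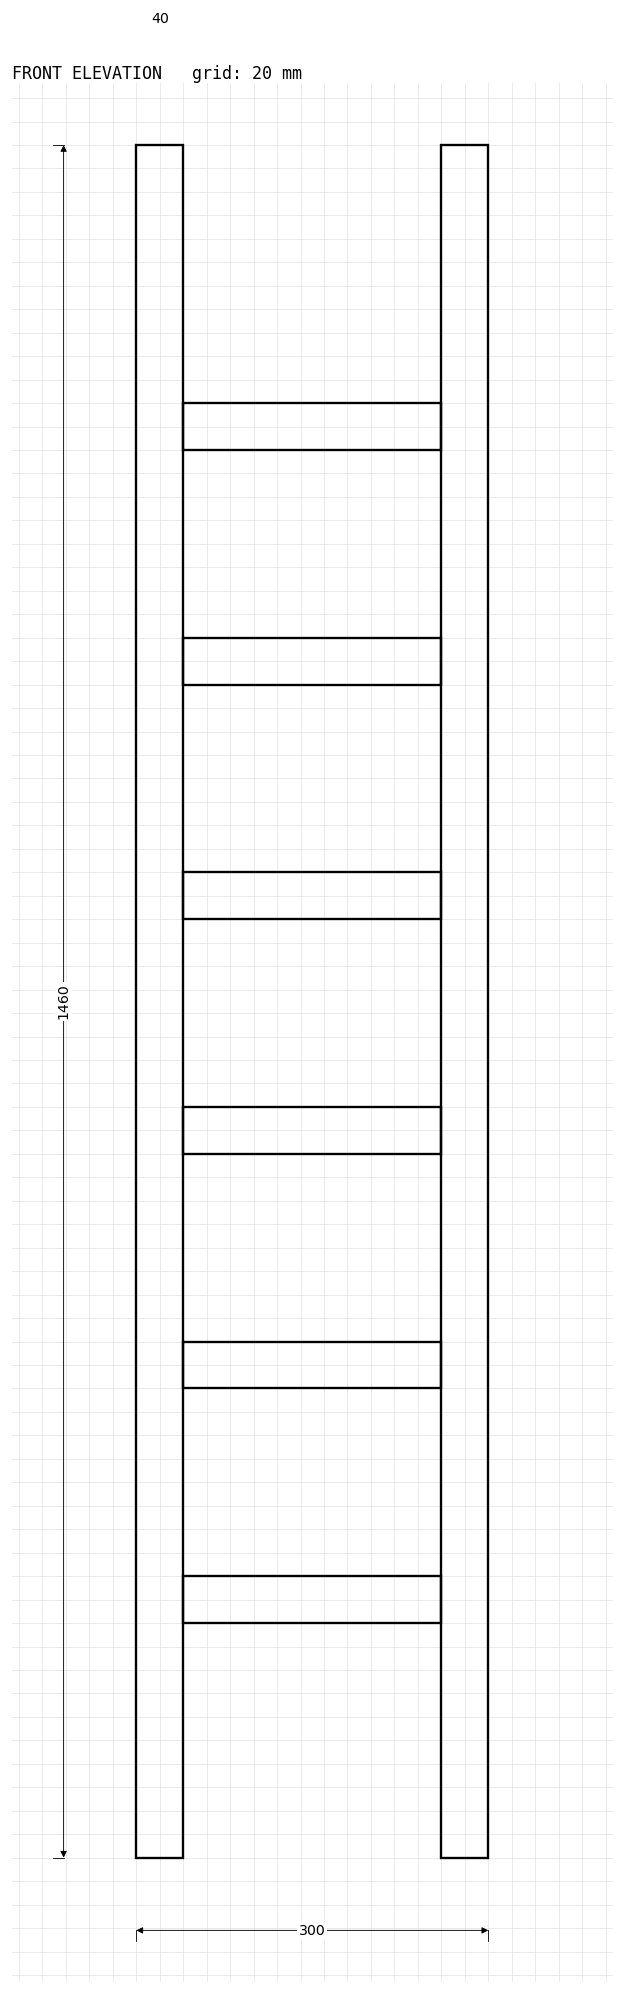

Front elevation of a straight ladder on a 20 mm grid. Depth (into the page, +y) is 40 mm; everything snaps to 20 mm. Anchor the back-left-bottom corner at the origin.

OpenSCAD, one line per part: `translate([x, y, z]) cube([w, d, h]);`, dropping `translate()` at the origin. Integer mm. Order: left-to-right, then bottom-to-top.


cube([40, 40, 1460]);
translate([40, 0, 200]) cube([220, 40, 40]);
translate([40, 0, 400]) cube([220, 40, 40]);
translate([40, 0, 600]) cube([220, 40, 40]);
translate([40, 0, 800]) cube([220, 40, 40]);
translate([40, 0, 1000]) cube([220, 40, 40]);
translate([40, 0, 1200]) cube([220, 40, 40]);
translate([260, 0, 0]) cube([40, 40, 1460]);


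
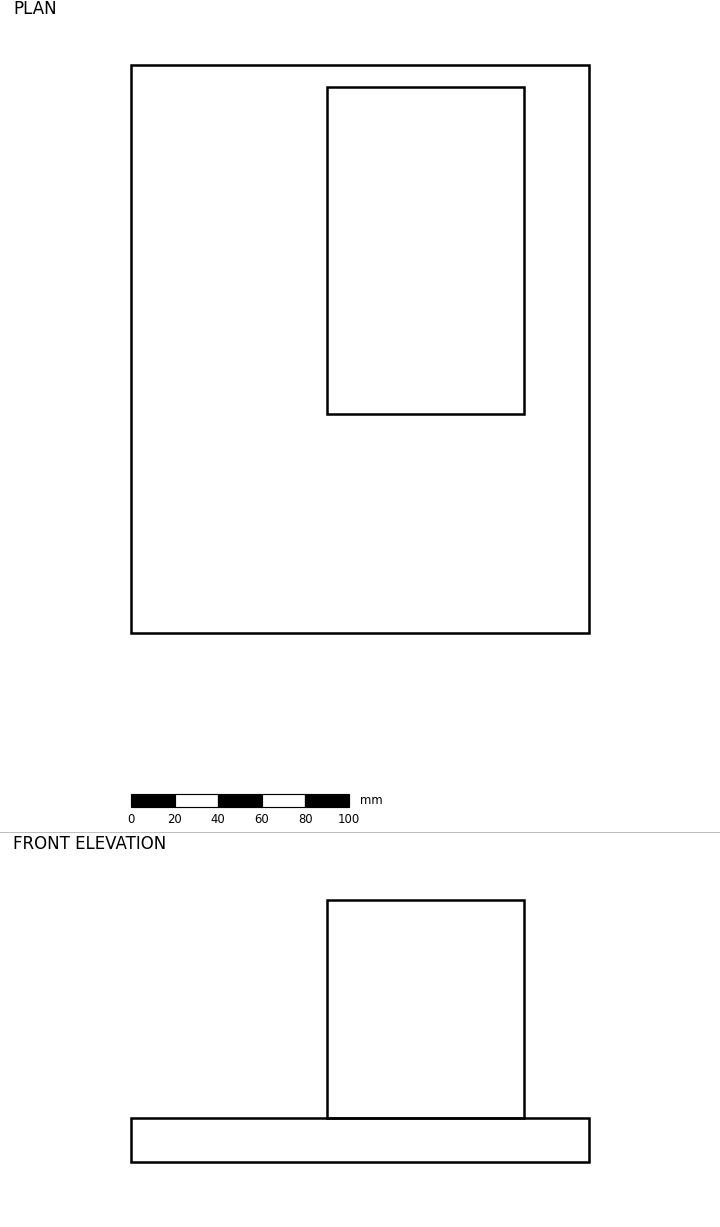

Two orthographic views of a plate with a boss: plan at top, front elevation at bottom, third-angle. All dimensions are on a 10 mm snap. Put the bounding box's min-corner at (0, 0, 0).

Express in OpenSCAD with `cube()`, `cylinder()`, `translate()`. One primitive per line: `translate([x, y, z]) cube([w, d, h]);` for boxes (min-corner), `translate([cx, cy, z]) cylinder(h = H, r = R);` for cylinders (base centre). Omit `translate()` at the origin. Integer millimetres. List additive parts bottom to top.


cube([210, 260, 20]);
translate([90, 100, 20]) cube([90, 150, 100]);
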